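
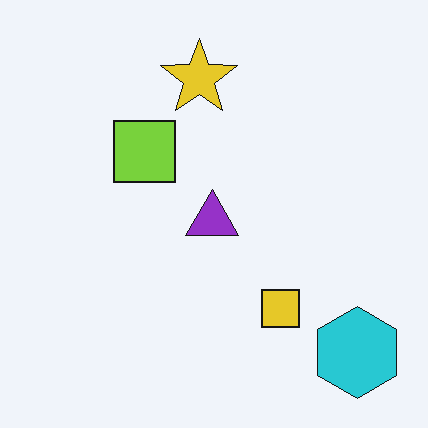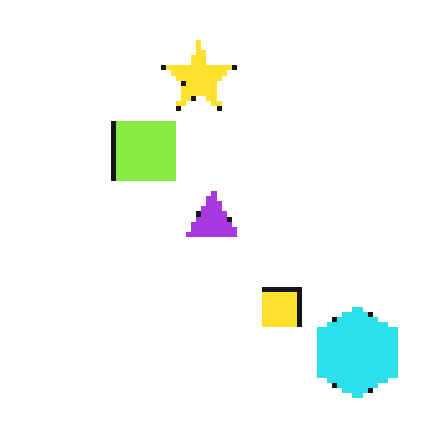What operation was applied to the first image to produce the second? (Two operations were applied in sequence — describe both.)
The second image is the first brightened a little, then mildly pixelated.

Every pixel — background and shapes alike — is uniformly brightened. Shapes are reduced to large square blocks; fine edges and outlines are lost — a downscale-then-upscale (mosaic) effect.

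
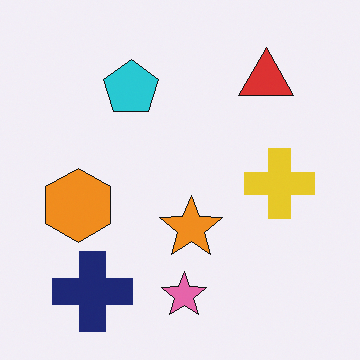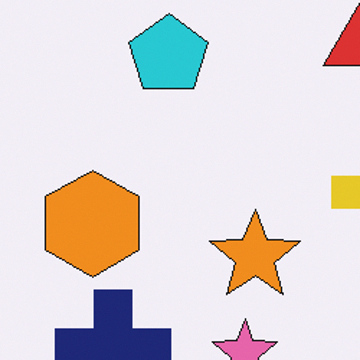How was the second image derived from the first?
It was cropped to a modestly smaller region and rescaled.

The visible shapes are larger and the field of view is narrower; shapes near the original edges may be partly or wholly outside the frame — a crop-and-rescale.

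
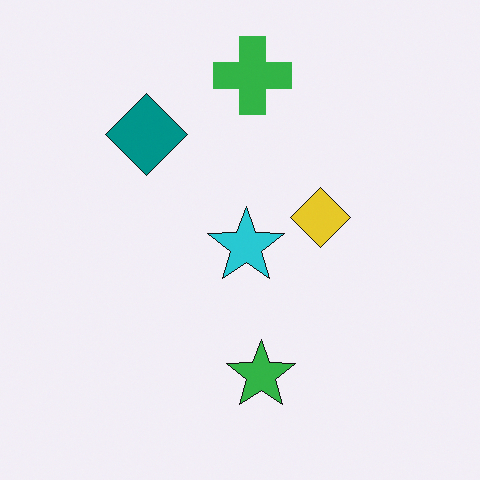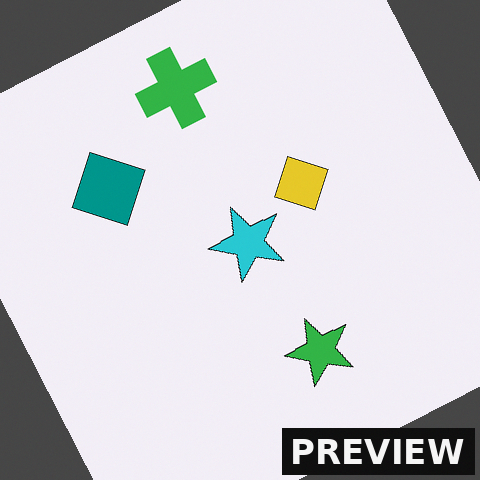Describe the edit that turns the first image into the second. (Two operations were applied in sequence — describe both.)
This is the original image rotated counter-clockwise by a moderate amount, then watermarked with the text "PREVIEW" in the lower-right corner.

Every shape is tilted by the same angle and the image corners show triangular fill wedges — a whole-image rotation by a non-right angle. A dark label reading "PREVIEW" appears in the lower-right corner.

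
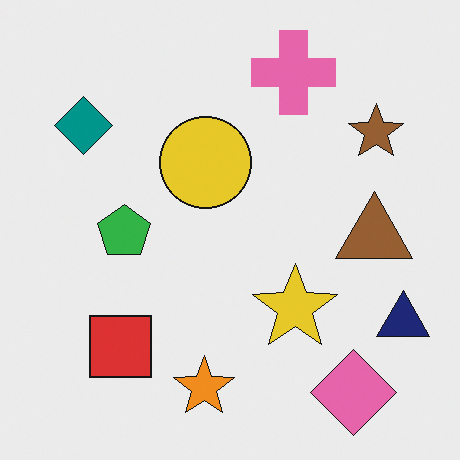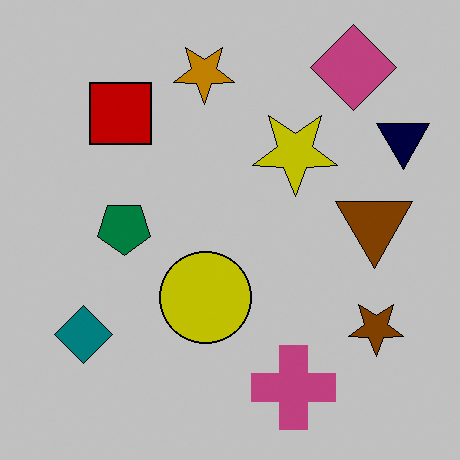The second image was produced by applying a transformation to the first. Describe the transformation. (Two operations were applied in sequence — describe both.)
The image was flipped vertically (top ↔ bottom), then heavily posterized to just a handful of flat colors.

The pink diamond is in the bottom-right of the first image and the top-right of the second — shapes on opposite sides of the horizontal midline have swapped in a mirror flip. Each flat color has snapped to a coarser quantized level — most visibly, the near-white background has dropped to a flat grey.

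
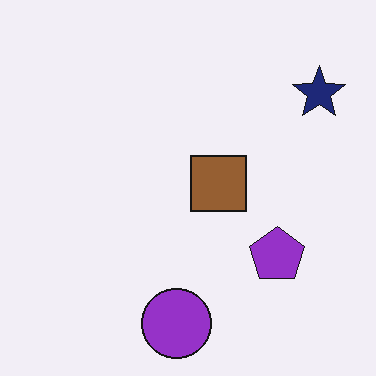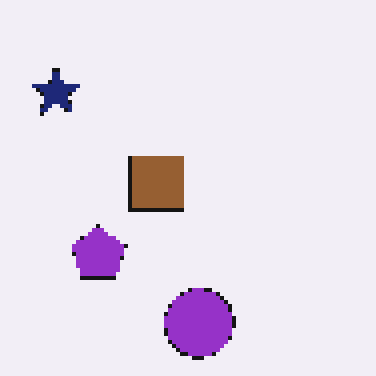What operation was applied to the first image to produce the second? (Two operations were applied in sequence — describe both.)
Flipped horizontally (left ↔ right), then mildly pixelated.

The navy star is in the top-right of the first image and the top-left of the second — shapes on opposite sides of the vertical midline have swapped in a mirror flip. Shapes are reduced to large square blocks; fine edges and outlines are lost — a downscale-then-upscale (mosaic) effect.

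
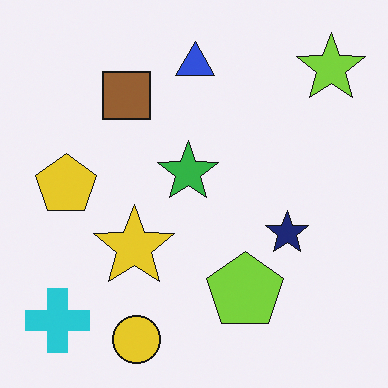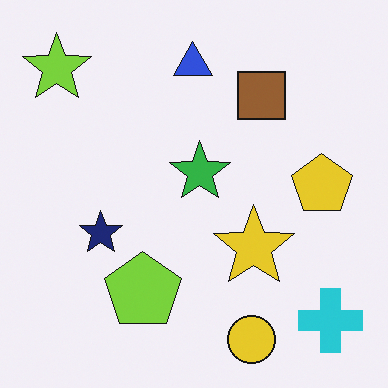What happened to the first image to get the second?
The second image is the first flipped horizontally (left ↔ right).

The lime star is in the top-right of the first image and the top-left of the second — shapes on opposite sides of the vertical midline have swapped in a mirror flip.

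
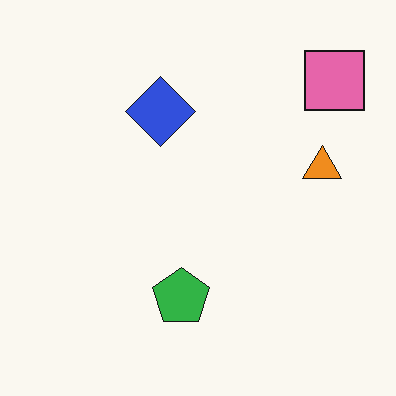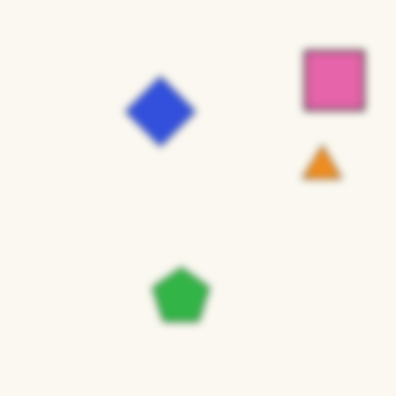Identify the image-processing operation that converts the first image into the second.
The transformation is: moderately blurred.

Shape edges and outlines are uniformly softened across the whole image.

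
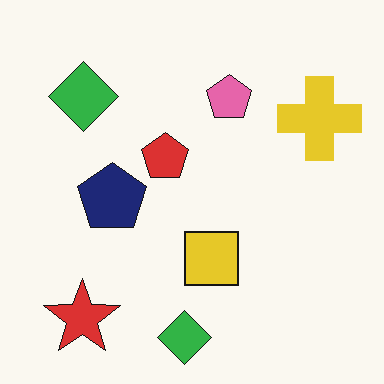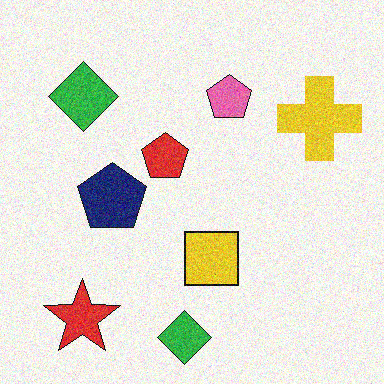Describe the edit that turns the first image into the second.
Degraded with moderate additive noise.

Random speckle covers the whole image, including the flat background.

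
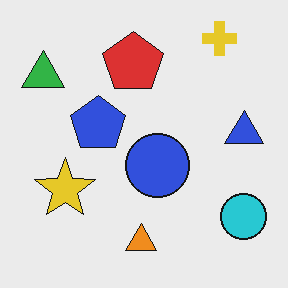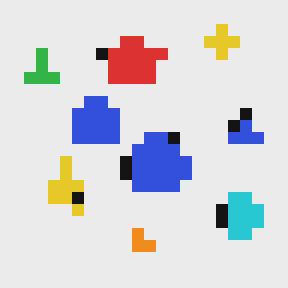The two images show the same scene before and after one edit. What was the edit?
Coarsely pixelated.

Shapes are reduced to large square blocks; fine edges and outlines are lost — a downscale-then-upscale (mosaic) effect.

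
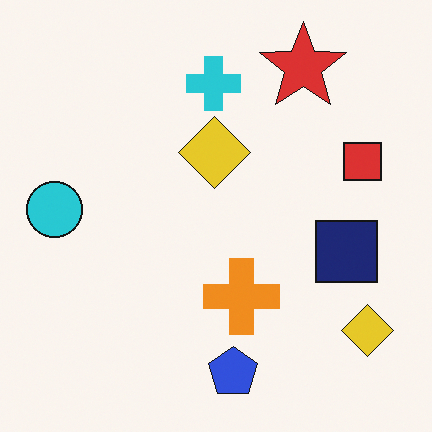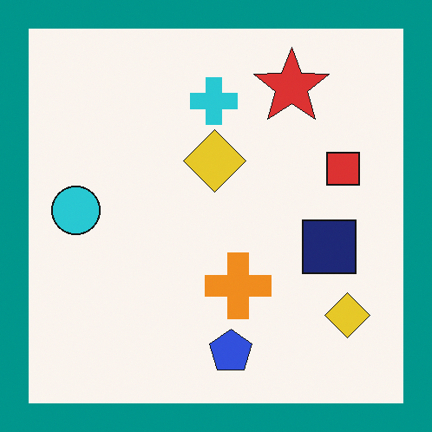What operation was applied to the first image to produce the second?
The second image is the first framed with a teal border.

A solid teal frame runs around the edge of the second image, with the content slightly shrunk inside it.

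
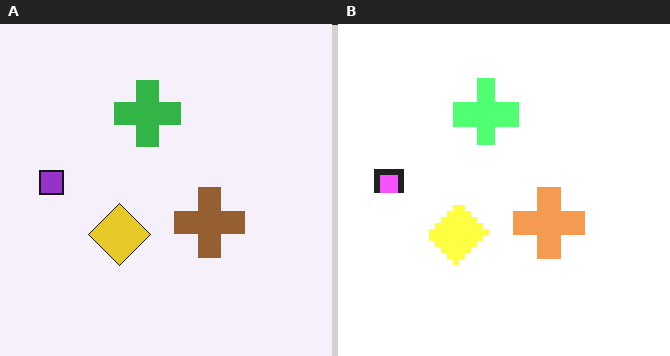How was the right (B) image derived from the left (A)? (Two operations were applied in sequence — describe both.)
The transformation is: substantially brightened, then moderately pixelated.

Every pixel — background and shapes alike — is uniformly brightened. Shapes are reduced to large square blocks; fine edges and outlines are lost — a downscale-then-upscale (mosaic) effect.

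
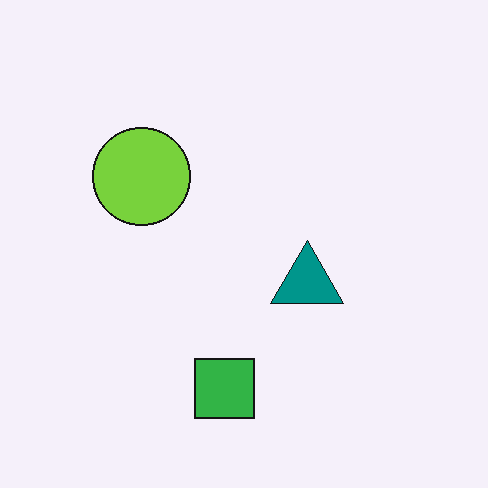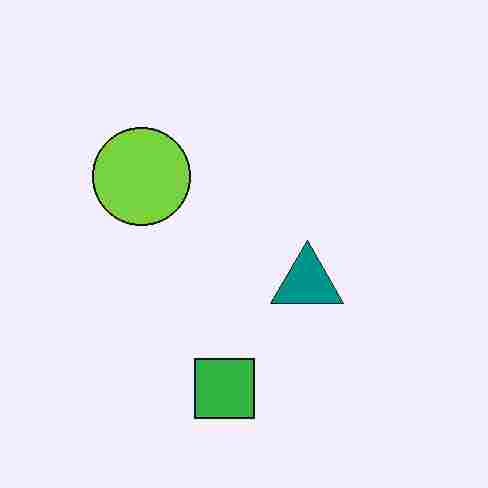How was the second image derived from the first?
The transformation is: degraded with heavy JPEG compression.

Blocky 8×8 compression artifacts appear around shape edges and the flat background shows ringing — characteristic JPEG degradation.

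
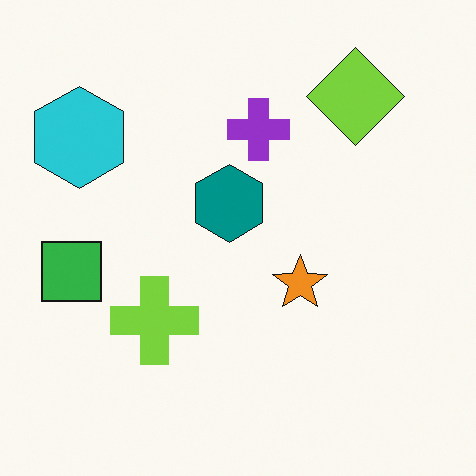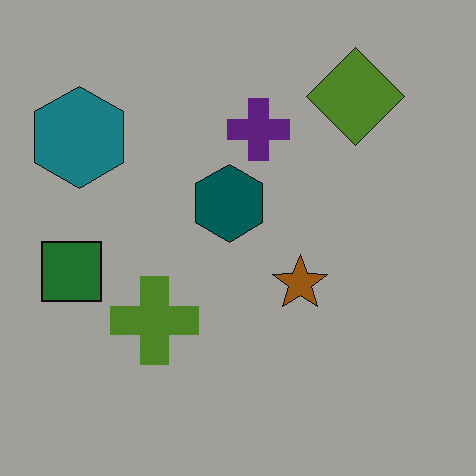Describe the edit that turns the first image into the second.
This is the original image noticeably darkened.

Every pixel — background and shapes alike — is uniformly darkened.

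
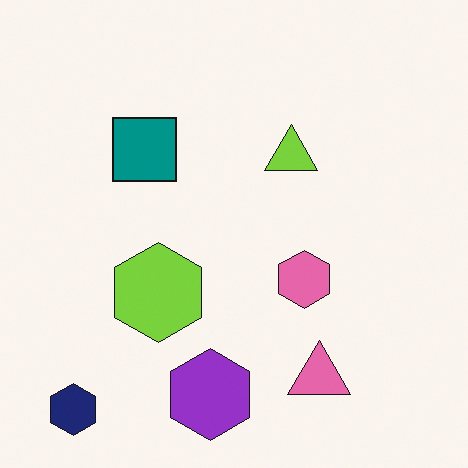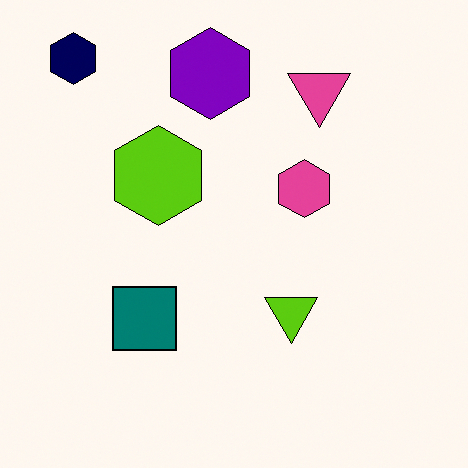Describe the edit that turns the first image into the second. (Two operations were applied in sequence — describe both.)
This is the original image given slightly increased contrast, then flipped vertically (top ↔ bottom).

Tones are pushed away from mid-grey across the whole image — a global contrast change. The navy hexagon is in the bottom-left of the first image and the top-left of the second — shapes on opposite sides of the horizontal midline have swapped in a mirror flip.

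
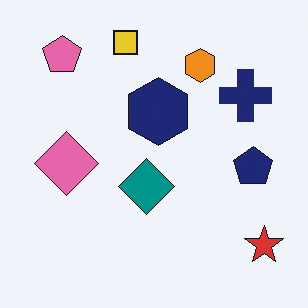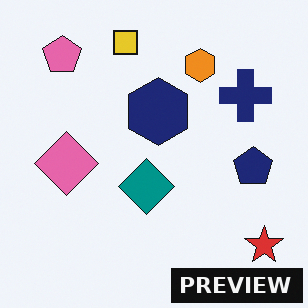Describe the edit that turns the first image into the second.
This is the original image watermarked with the text "PREVIEW" in the lower-right corner.

A dark label reading "PREVIEW" appears in the lower-right corner.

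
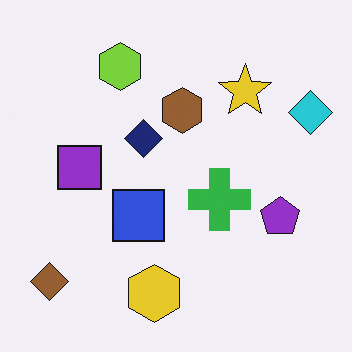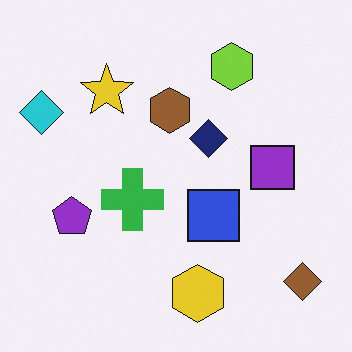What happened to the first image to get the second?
Flipped horizontally (left ↔ right).

The cyan diamond is in the top-right of the first image and the top-left of the second — shapes on opposite sides of the vertical midline have swapped in a mirror flip.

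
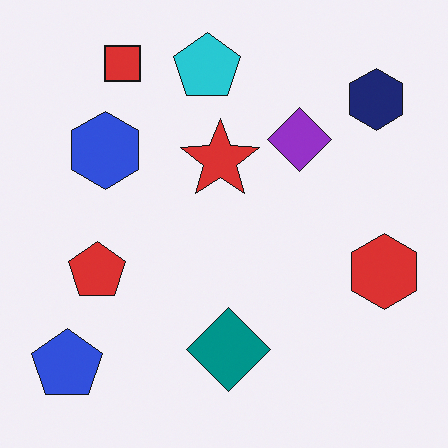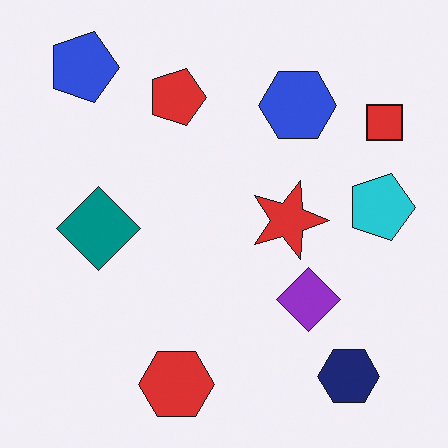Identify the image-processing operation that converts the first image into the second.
It was rotated 90° clockwise.

The blue pentagon sits in the bottom-left of the first image and the top-left of the second — consistent with a whole-image 90° clockwise rotation.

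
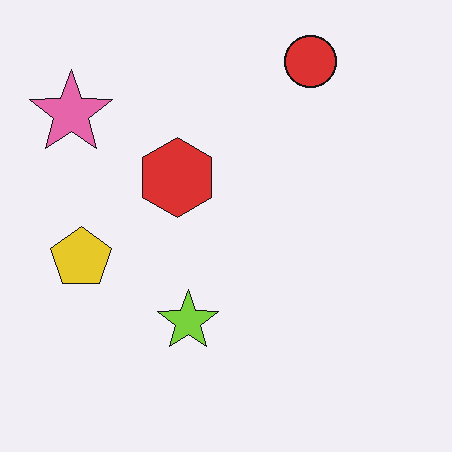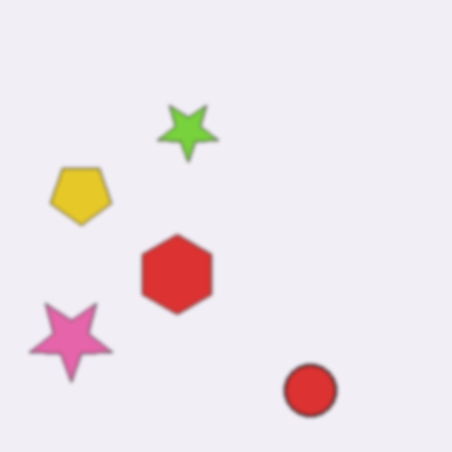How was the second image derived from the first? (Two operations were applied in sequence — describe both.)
The transformation is: flipped vertically (top ↔ bottom), then slightly softened.

The red circle is in the top-right of the first image and the bottom-right of the second — shapes on opposite sides of the horizontal midline have swapped in a mirror flip. Shape edges and outlines are uniformly softened across the whole image.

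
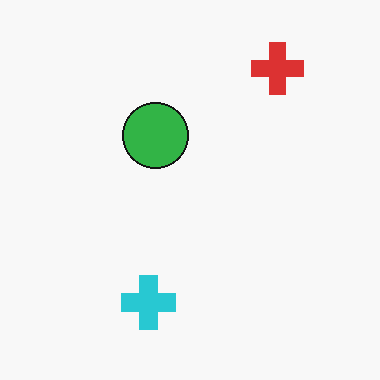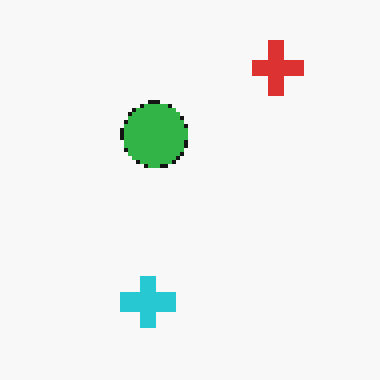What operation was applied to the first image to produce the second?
It was lightly pixelated (a mild mosaic effect).

Shapes are reduced to large square blocks; fine edges and outlines are lost — a downscale-then-upscale (mosaic) effect.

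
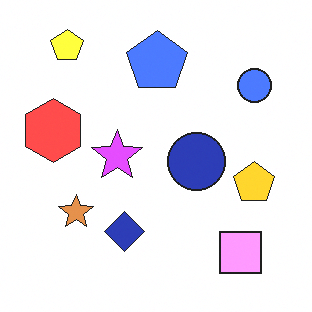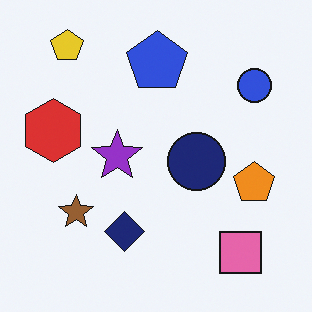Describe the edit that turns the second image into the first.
This is the original image noticeably brightened.

Every pixel — background and shapes alike — is uniformly brightened.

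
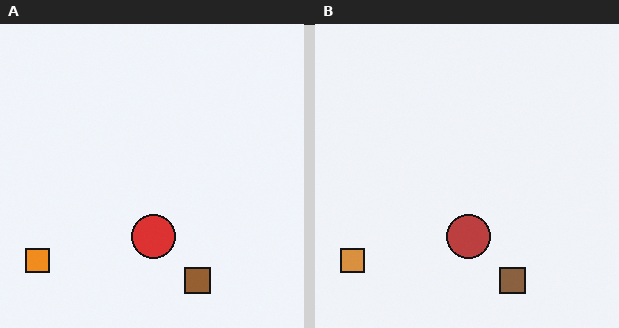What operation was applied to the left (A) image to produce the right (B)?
The transformation is: slightly desaturated.

All colors are more muted and greyish — a global saturation change.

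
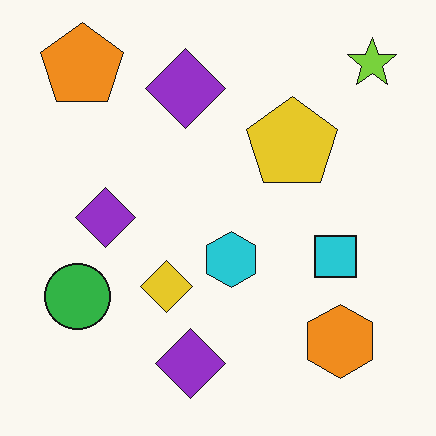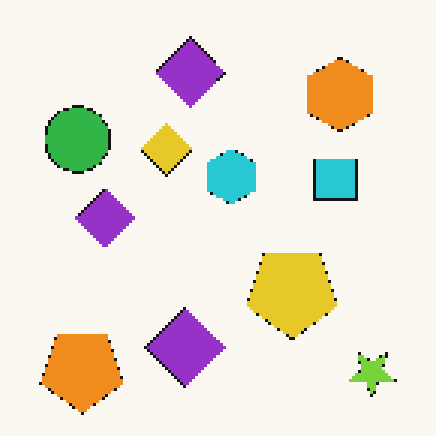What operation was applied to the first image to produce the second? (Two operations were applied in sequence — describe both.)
The second image is the first flipped vertically (top ↔ bottom), then lightly pixelated (a mild mosaic effect).

The lime star is in the top-right of the first image and the bottom-right of the second — shapes on opposite sides of the horizontal midline have swapped in a mirror flip. Shapes are reduced to large square blocks; fine edges and outlines are lost — a downscale-then-upscale (mosaic) effect.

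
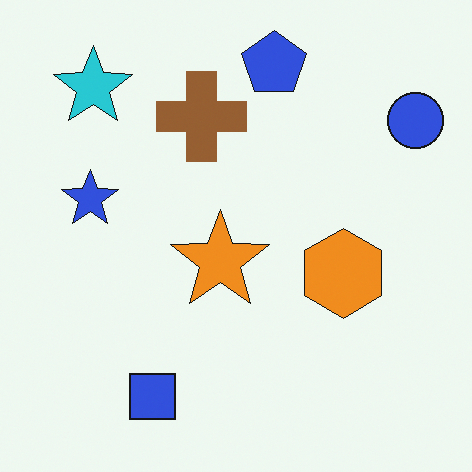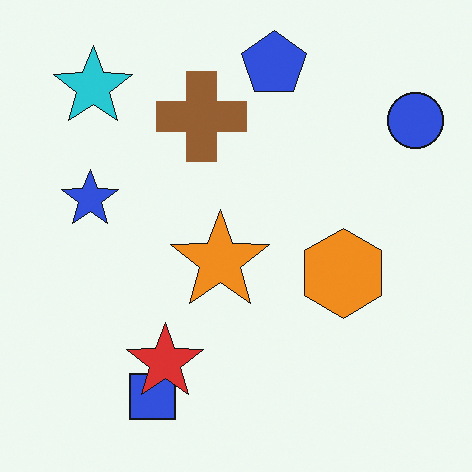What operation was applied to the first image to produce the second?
The transformation is: overlaid with an additional red star.

A red star appears in the second image that is absent from the first.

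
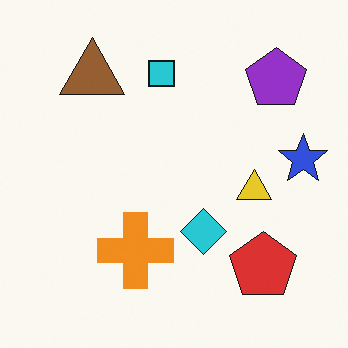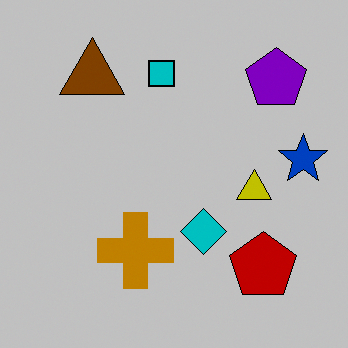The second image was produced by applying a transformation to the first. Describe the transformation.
This is the original image aggressively posterized.

Each flat color has snapped to a coarser quantized level — most visibly, the near-white background has dropped to a flat grey.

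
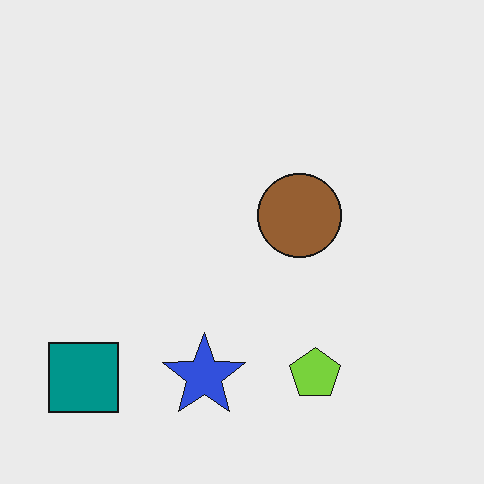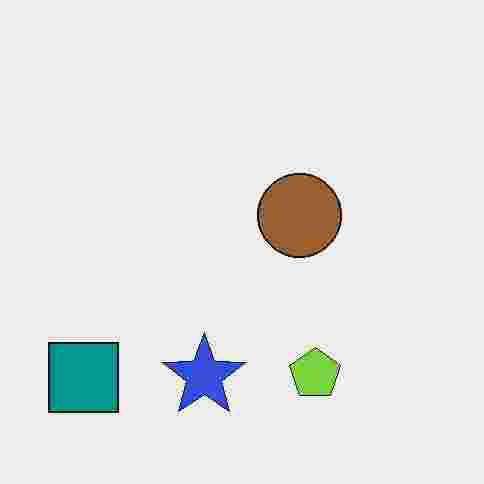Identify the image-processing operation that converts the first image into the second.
This is the original image degraded with heavy JPEG compression.

Blocky 8×8 compression artifacts appear around shape edges and the flat background shows ringing — characteristic JPEG degradation.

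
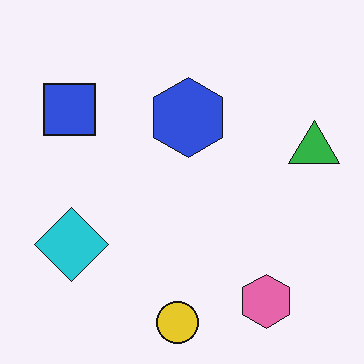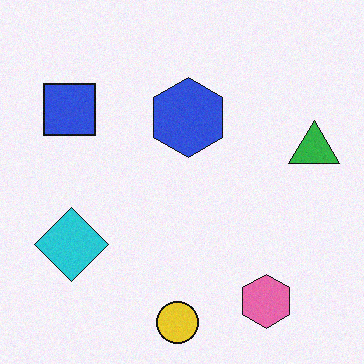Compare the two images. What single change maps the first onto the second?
The second image is the first degraded with a light layer of grain.

Random speckle covers the whole image, including the flat background.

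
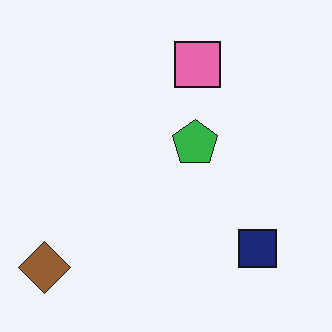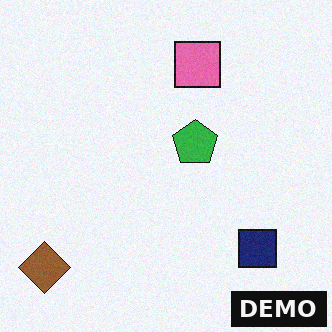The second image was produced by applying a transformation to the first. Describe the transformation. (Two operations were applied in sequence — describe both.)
Degraded with subtle gaussian noise, then watermarked with the text "DEMO" in the lower-right corner.

Random speckle covers the whole image, including the flat background. A dark label reading "DEMO" appears in the lower-right corner.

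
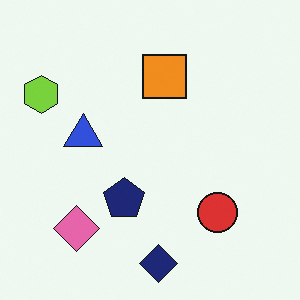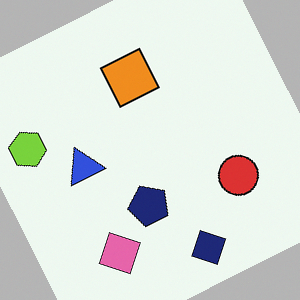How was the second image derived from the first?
Rotated counter-clockwise by a clearly visible amount.

Every shape is tilted by the same angle and the image corners show triangular fill wedges — a whole-image rotation by a non-right angle.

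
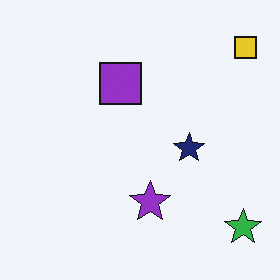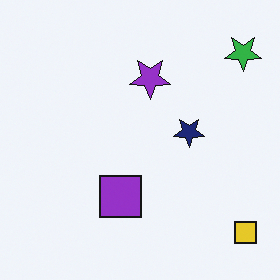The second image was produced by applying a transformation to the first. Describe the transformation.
The image was flipped vertically (top ↔ bottom).

The yellow square is in the top-right of the first image and the bottom-right of the second — shapes on opposite sides of the horizontal midline have swapped in a mirror flip.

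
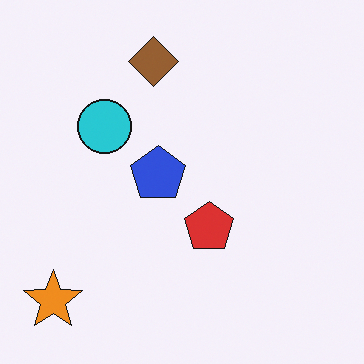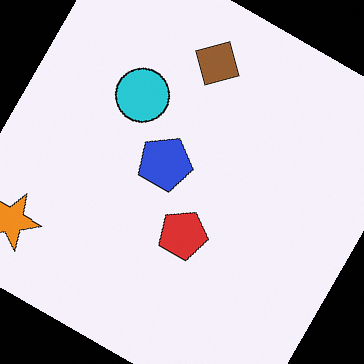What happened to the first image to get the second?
The transformation is: rotated clockwise by a moderate amount.

Every shape is tilted by the same angle and the image corners show triangular fill wedges — a whole-image rotation by a non-right angle.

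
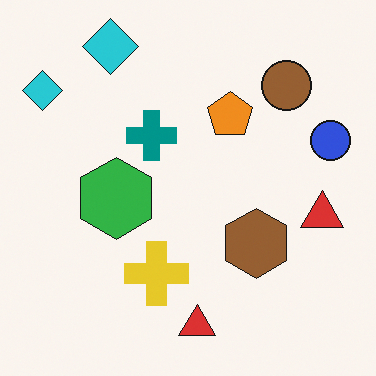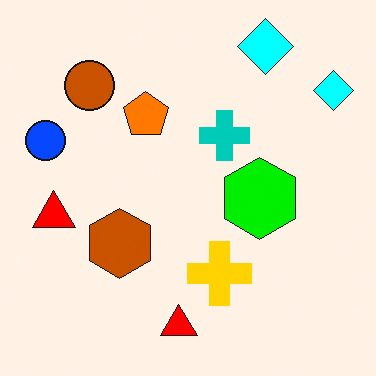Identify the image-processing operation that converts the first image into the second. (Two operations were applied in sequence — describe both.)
The transformation is: flipped horizontally (left ↔ right), then made much more vivid (saturation change).

The blue circle is in the right of the first image and the left of the second — shapes on opposite sides of the vertical midline have swapped in a mirror flip. All colors are more vivid — a global saturation change.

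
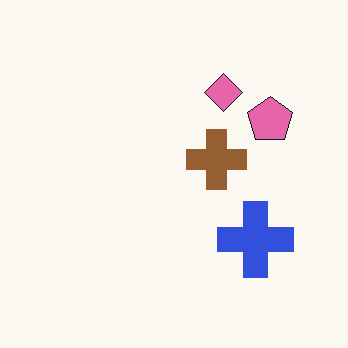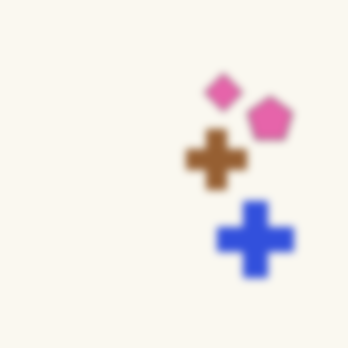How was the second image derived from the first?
The image was noticeably gaussian-blurred.

Shape edges and outlines are uniformly softened across the whole image.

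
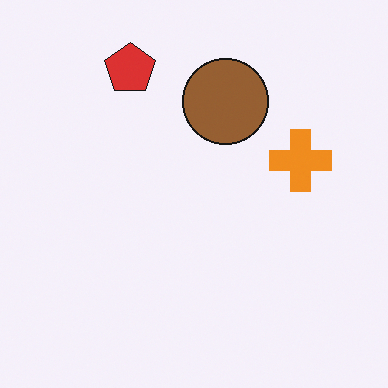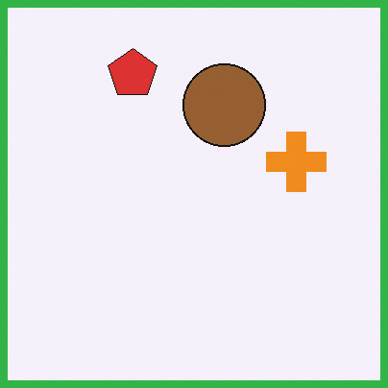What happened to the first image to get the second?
The image was framed with a green border.

A solid green frame runs around the edge of the second image, with the content slightly shrunk inside it.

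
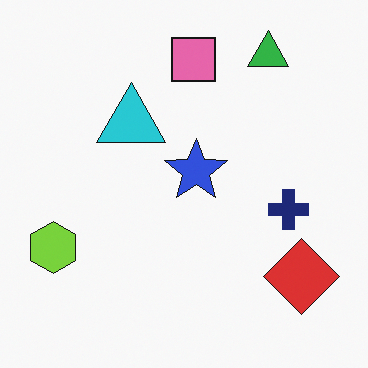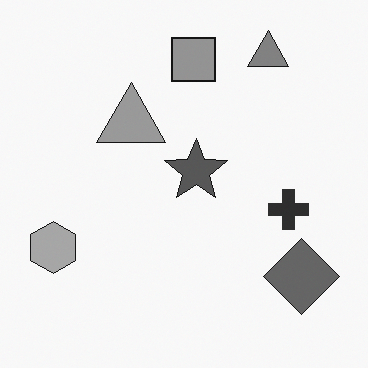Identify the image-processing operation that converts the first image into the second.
This is the original image converted to grayscale.

All color is removed — every shape is now a shade of grey.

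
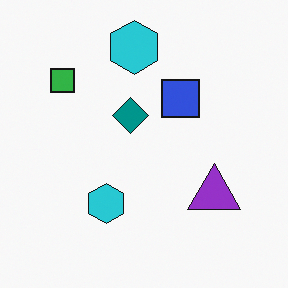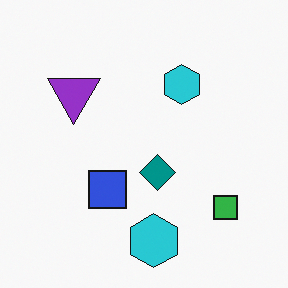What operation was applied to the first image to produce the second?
The second image is the first rotated 180°.

The green square sits in the top-left of the first image and the bottom-right of the second — consistent with a whole-image 180° rotation.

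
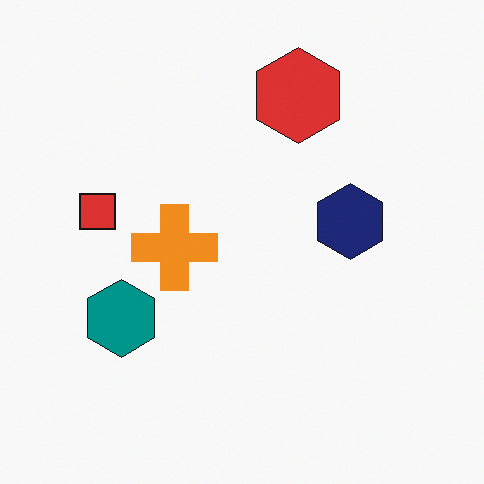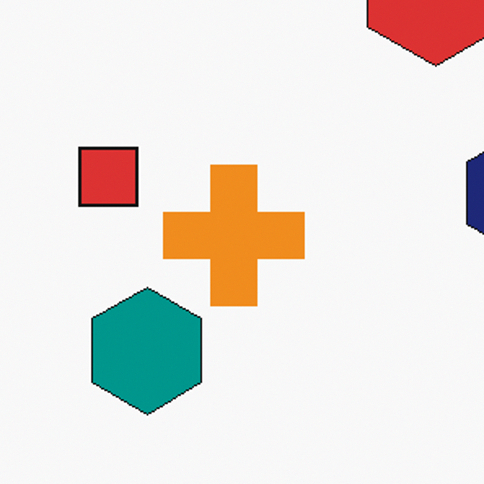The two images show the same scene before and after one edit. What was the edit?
The second image is the first cropped tightly and scaled back up.

The visible shapes are larger and the field of view is narrower; shapes near the original edges may be partly or wholly outside the frame — a crop-and-rescale.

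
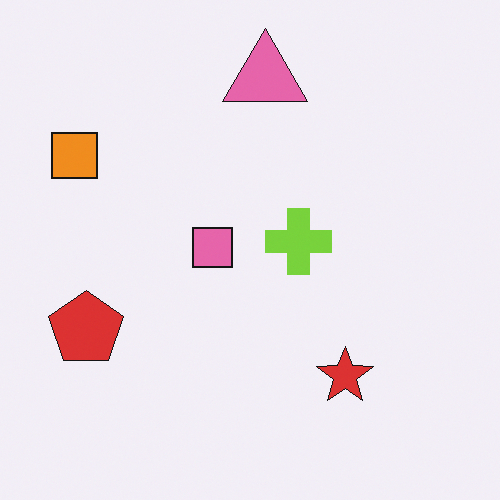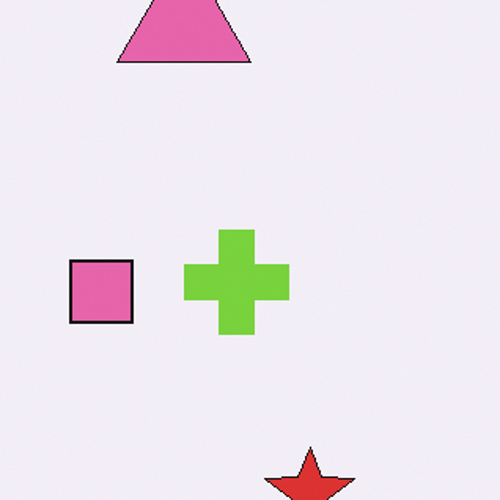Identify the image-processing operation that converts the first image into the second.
The transformation is: cropped slightly and scaled back up.

The visible shapes are larger and the field of view is narrower; shapes near the original edges may be partly or wholly outside the frame — a crop-and-rescale.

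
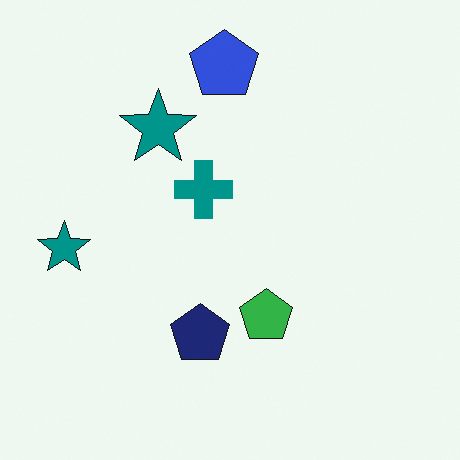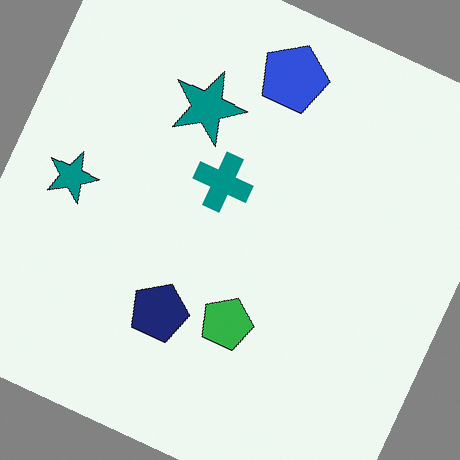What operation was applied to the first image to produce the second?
The transformation is: rotated clockwise by a clearly visible amount.

Every shape is tilted by the same angle and the image corners show triangular fill wedges — a whole-image rotation by a non-right angle.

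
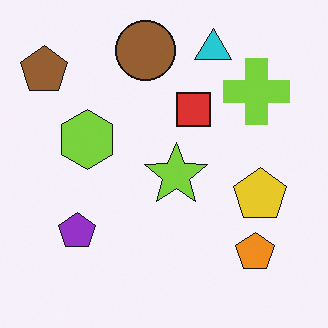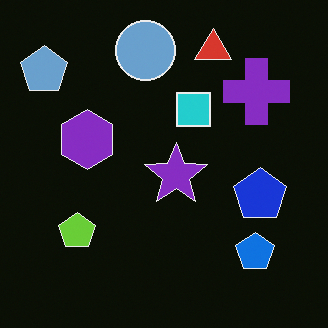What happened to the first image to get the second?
It was color-inverted (negative).

The light background has become dark and every shape's color is its complement — a photographic negative.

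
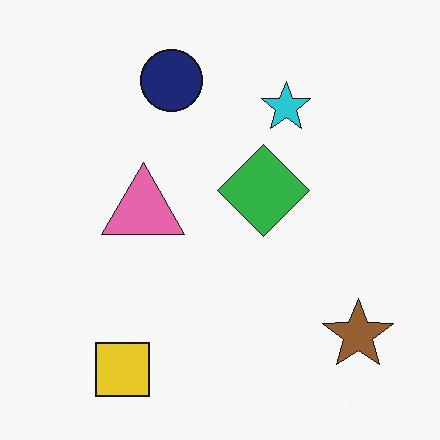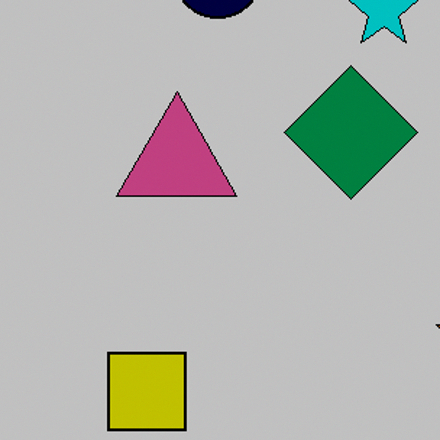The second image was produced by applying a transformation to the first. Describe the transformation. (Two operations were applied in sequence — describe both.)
The second image is the first heavily posterized to just a handful of flat colors, then cropped slightly and scaled back up.

Each flat color has snapped to a coarser quantized level — most visibly, the near-white background has dropped to a flat grey. The visible shapes are larger and the field of view is narrower; shapes near the original edges may be partly or wholly outside the frame — a crop-and-rescale.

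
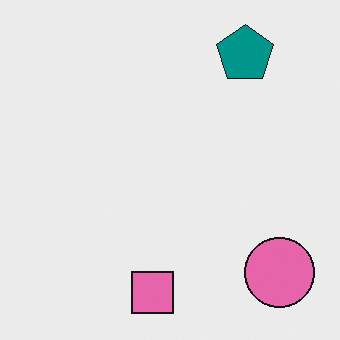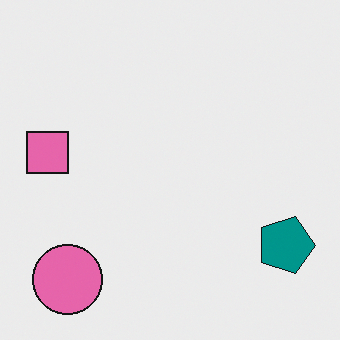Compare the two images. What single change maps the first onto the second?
The image was rotated 90° clockwise.

The pink circle sits in the bottom-right of the first image and the bottom-left of the second — consistent with a whole-image 90° clockwise rotation.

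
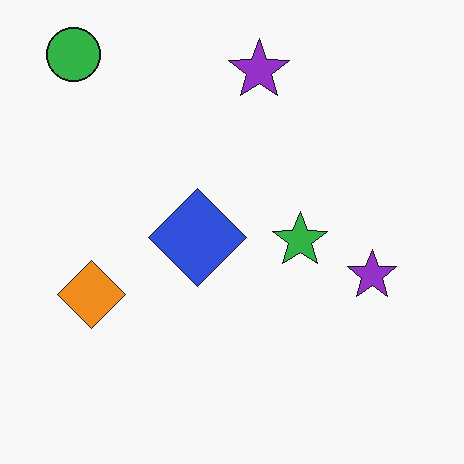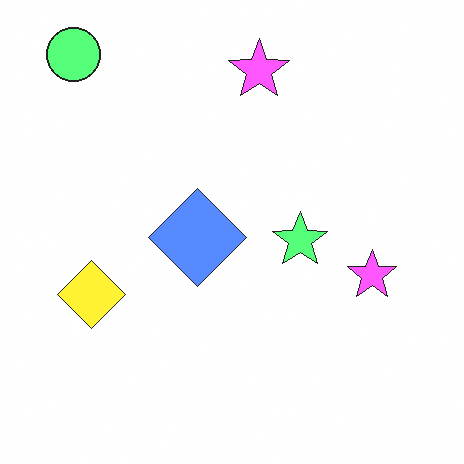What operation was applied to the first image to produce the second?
It was noticeably brightened.

Every pixel — background and shapes alike — is uniformly brightened.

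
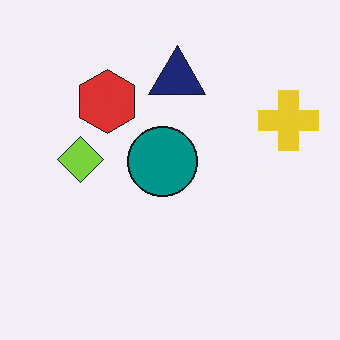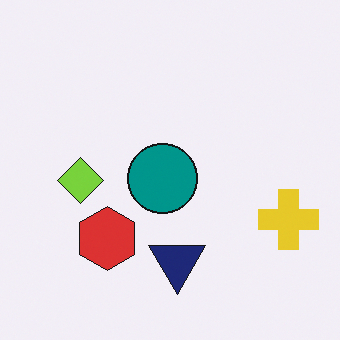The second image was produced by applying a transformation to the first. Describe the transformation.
The transformation is: flipped vertically (top ↔ bottom).

The navy triangle is in the top of the first image and the bottom of the second — shapes on opposite sides of the horizontal midline have swapped in a mirror flip.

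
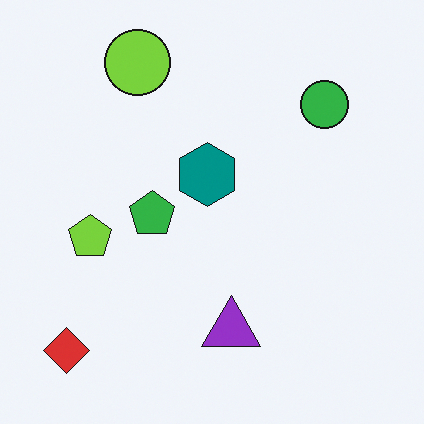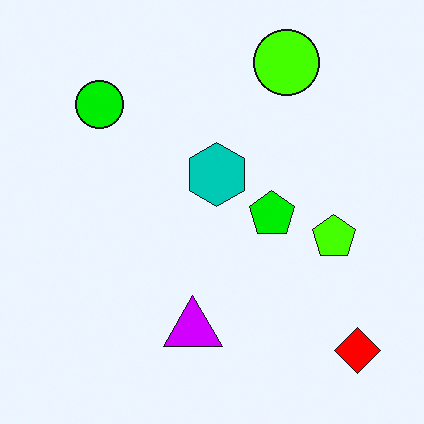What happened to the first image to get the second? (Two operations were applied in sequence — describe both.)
The image was heavily oversaturated, then flipped horizontally (left ↔ right).

All colors are more vivid — a global saturation change. The red diamond is in the bottom-left of the first image and the bottom-right of the second — shapes on opposite sides of the vertical midline have swapped in a mirror flip.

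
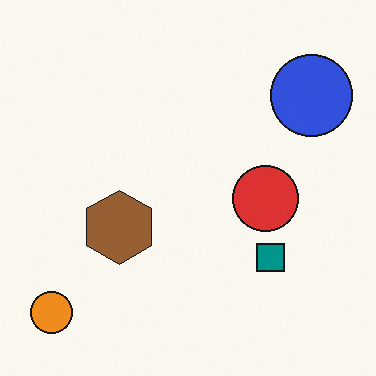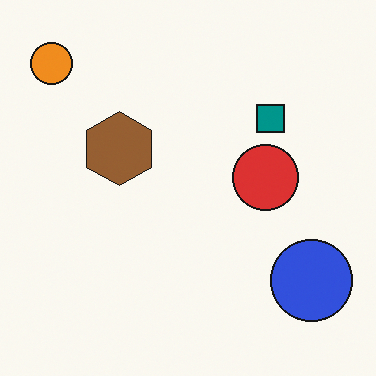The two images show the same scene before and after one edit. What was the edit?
Flipped vertically (top ↔ bottom).

The orange circle is in the bottom-left of the first image and the top-left of the second — shapes on opposite sides of the horizontal midline have swapped in a mirror flip.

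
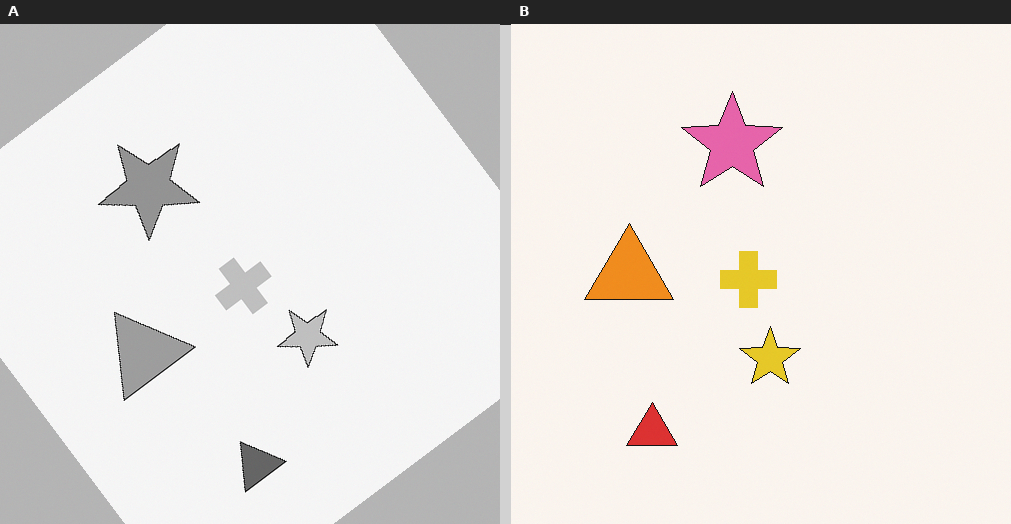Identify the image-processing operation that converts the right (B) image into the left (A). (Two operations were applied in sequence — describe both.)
This is the original image converted to grayscale, then rotated counter-clockwise by a large amount — several tens of degrees.

All color is removed — every shape is now a shade of grey. Every shape is tilted by the same angle and the image corners show triangular fill wedges — a whole-image rotation by a non-right angle.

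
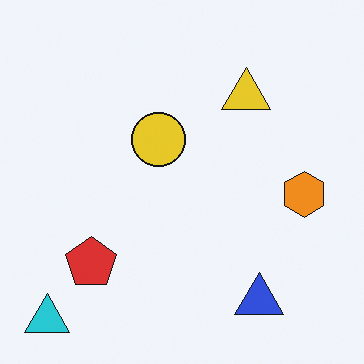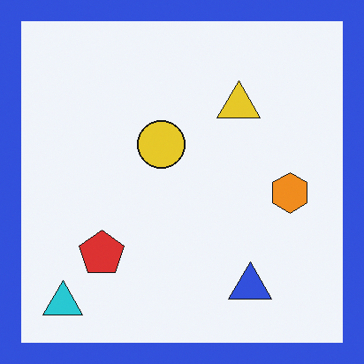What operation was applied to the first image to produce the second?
The transformation is: framed with a blue border.

A solid blue frame runs around the edge of the second image, with the content slightly shrunk inside it.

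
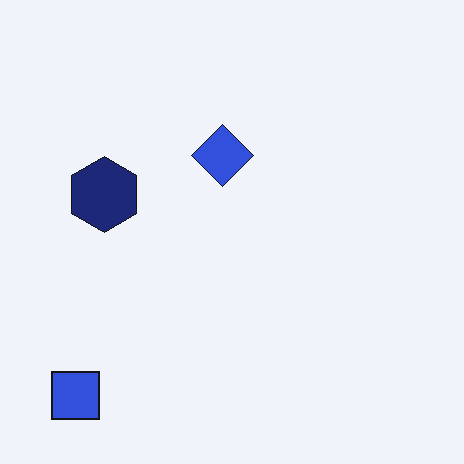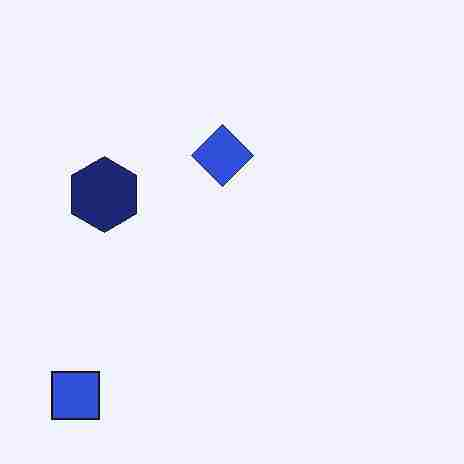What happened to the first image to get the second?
Degraded with heavy JPEG compression.

Blocky 8×8 compression artifacts appear around shape edges and the flat background shows ringing — characteristic JPEG degradation.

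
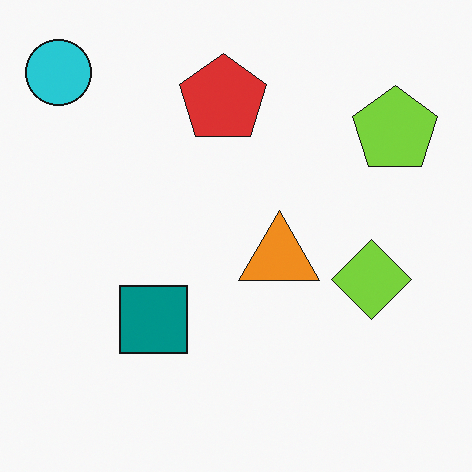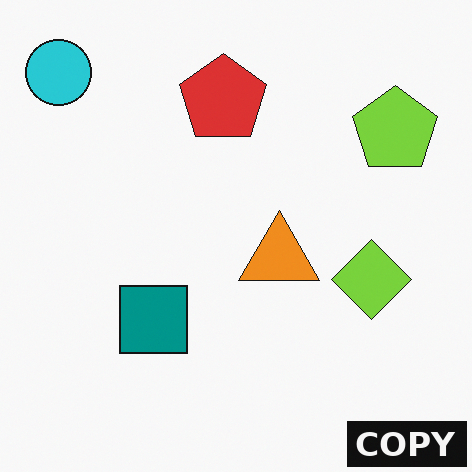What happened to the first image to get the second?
This is the original image watermarked with the text "COPY" in the lower-right corner.

A dark label reading "COPY" appears in the lower-right corner.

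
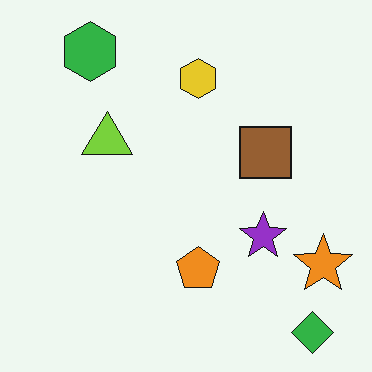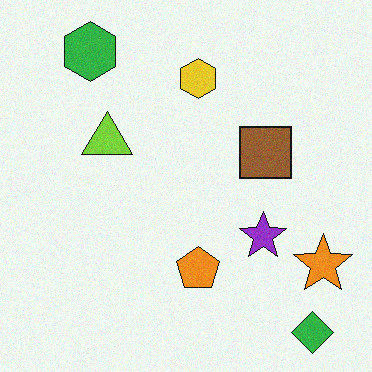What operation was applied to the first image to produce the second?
Degraded with light additive noise.

Random speckle covers the whole image, including the flat background.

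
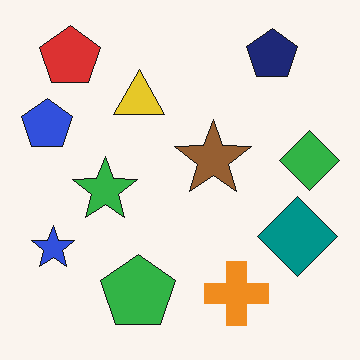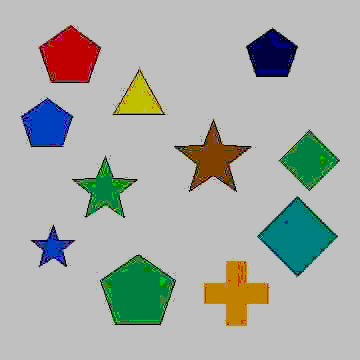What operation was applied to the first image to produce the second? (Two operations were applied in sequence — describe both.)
The second image is the first heavily JPEG-compressed with obvious blocking artifacts, then aggressively posterized.

Blocky 8×8 compression artifacts appear around shape edges and the flat background shows ringing — characteristic JPEG degradation. Each flat color has snapped to a coarser quantized level — most visibly, the near-white background has dropped to a flat grey.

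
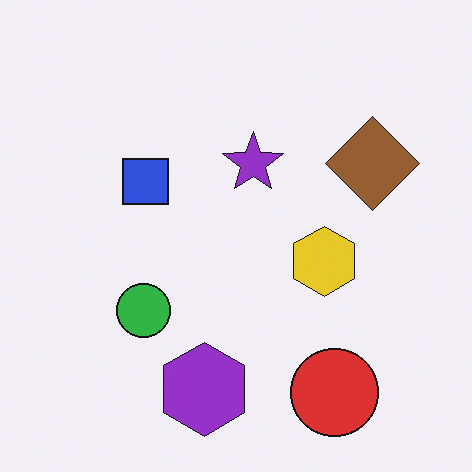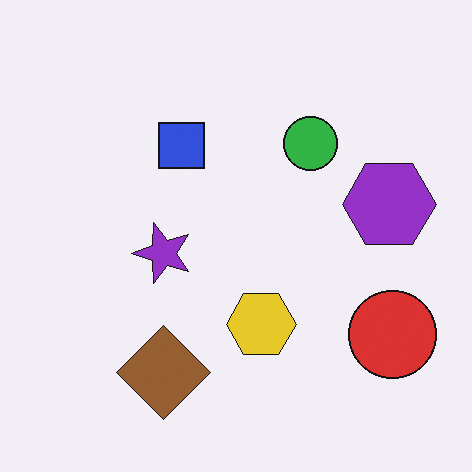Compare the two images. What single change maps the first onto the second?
This is the original image transposed (reflected across the top-left ↔ bottom-right diagonal).

Shapes have swapped their row and column positions — what was in the top-right is now in the bottom-left — a diagonal reflection.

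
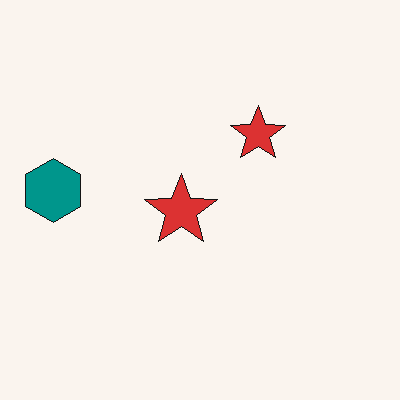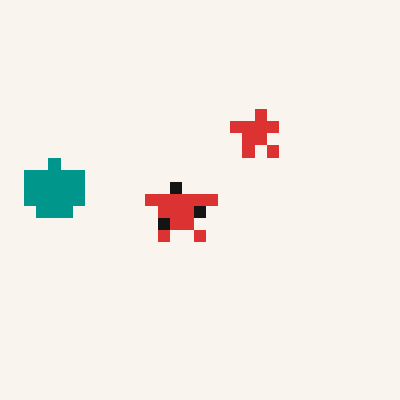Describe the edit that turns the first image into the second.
The second image is the first heavily pixelated into large blocks.

Shapes are reduced to large square blocks; fine edges and outlines are lost — a downscale-then-upscale (mosaic) effect.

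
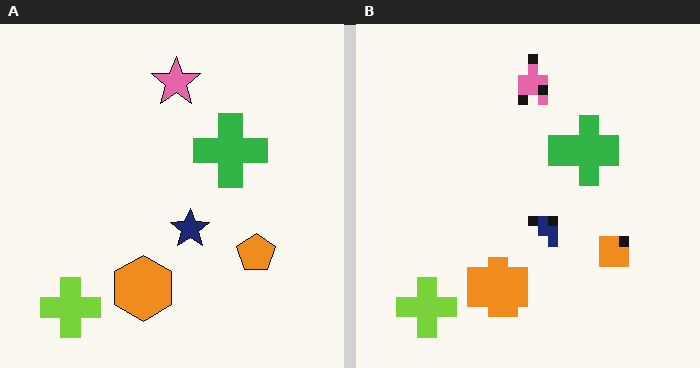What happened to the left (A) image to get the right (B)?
The image was coarsely pixelated.

Shapes are reduced to large square blocks; fine edges and outlines are lost — a downscale-then-upscale (mosaic) effect.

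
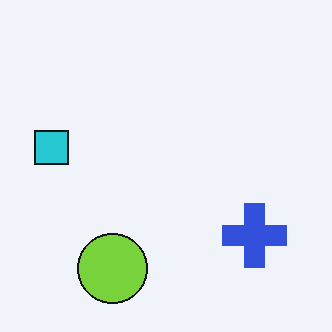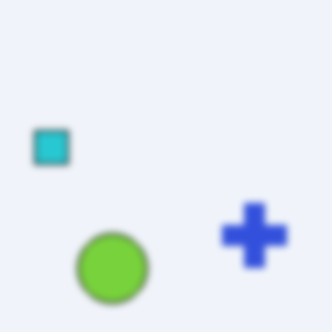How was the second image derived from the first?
The transformation is: noticeably gaussian-blurred.

Shape edges and outlines are uniformly softened across the whole image.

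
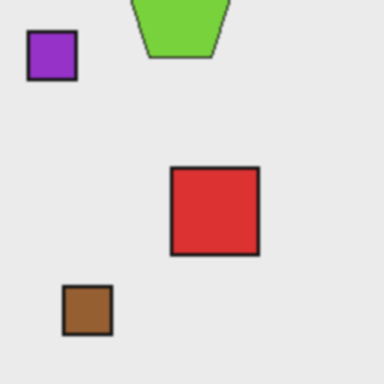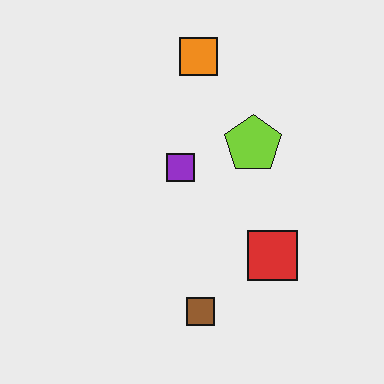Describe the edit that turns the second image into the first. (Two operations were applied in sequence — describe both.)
The image was cropped tightly and scaled back up, then slightly softened.

The visible shapes are larger and the field of view is narrower; shapes near the original edges may be partly or wholly outside the frame — a crop-and-rescale. Shape edges and outlines are uniformly softened across the whole image.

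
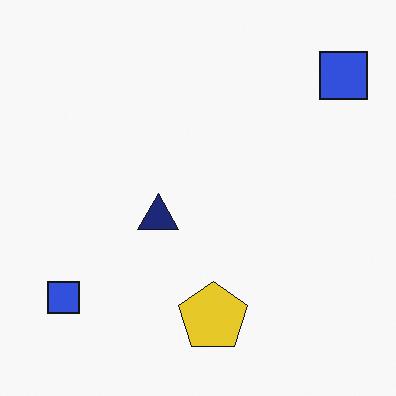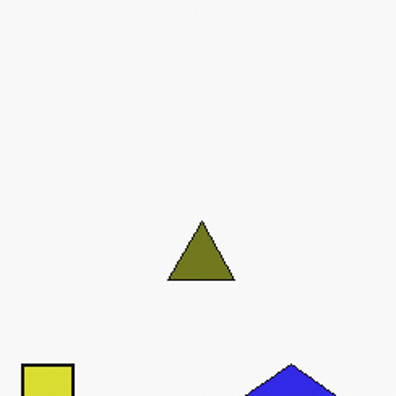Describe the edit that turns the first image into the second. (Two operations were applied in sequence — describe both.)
The image was cropped to a noticeably smaller region and rescaled, then hue-shifted through roughly half the color wheel.

The visible shapes are larger and the field of view is narrower; shapes near the original edges may be partly or wholly outside the frame — a crop-and-rescale. Every shape's color has rotated by the same amount around the hue wheel — a uniform hue shift.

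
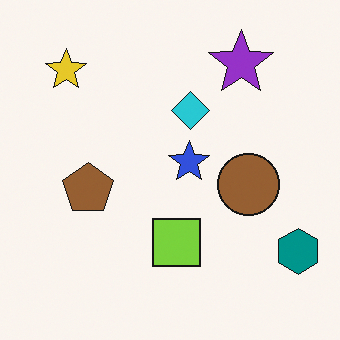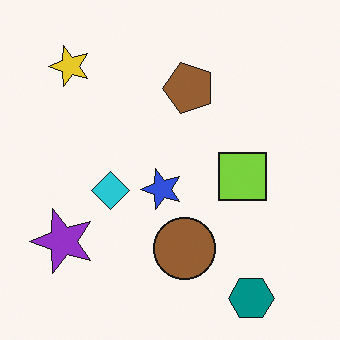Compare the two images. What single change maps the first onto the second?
The transformation is: transposed (reflected across the top-left ↔ bottom-right diagonal).

Shapes have swapped their row and column positions — what was in the top-right is now in the bottom-left — a diagonal reflection.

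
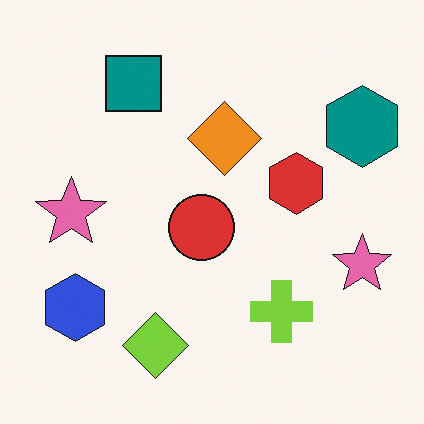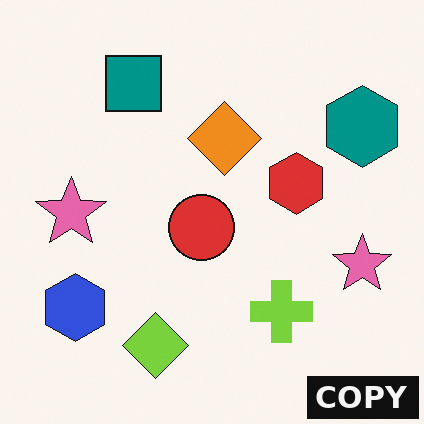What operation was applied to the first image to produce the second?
Watermarked with the text "COPY" in the lower-right corner.

A dark label reading "COPY" appears in the lower-right corner.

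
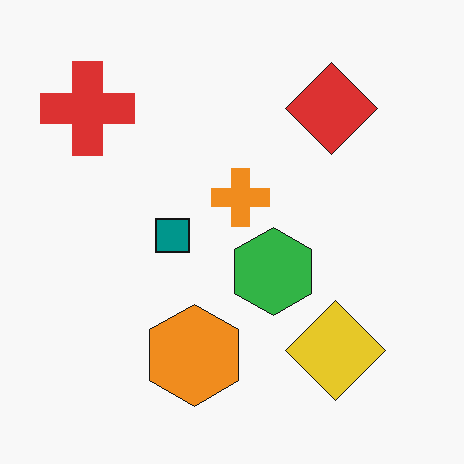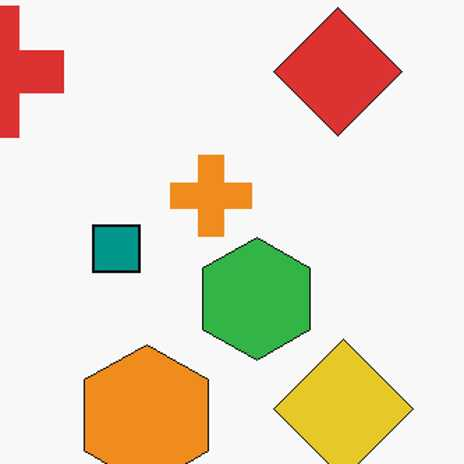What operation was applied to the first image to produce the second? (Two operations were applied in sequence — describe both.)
Cropped slightly and scaled back up, then given moderate JPEG compression.

The visible shapes are larger and the field of view is narrower; shapes near the original edges may be partly or wholly outside the frame — a crop-and-rescale. Blocky 8×8 compression artifacts appear around shape edges and the flat background shows ringing — characteristic JPEG degradation.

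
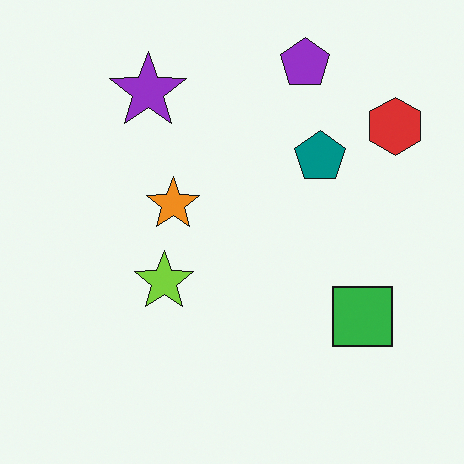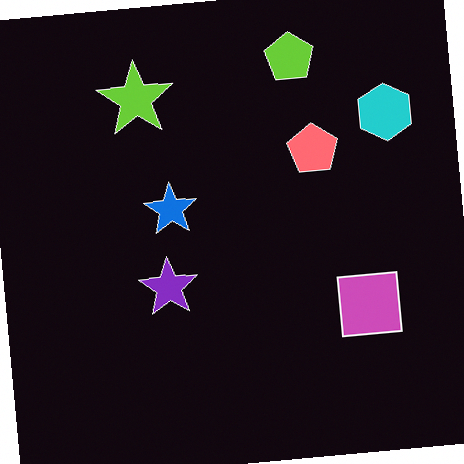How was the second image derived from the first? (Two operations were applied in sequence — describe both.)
The image was rotated counter-clockwise by a few degrees, then color-inverted (negative).

Every shape is tilted by the same angle and the image corners show triangular fill wedges — a whole-image rotation by a non-right angle. The light background has become dark and every shape's color is its complement — a photographic negative.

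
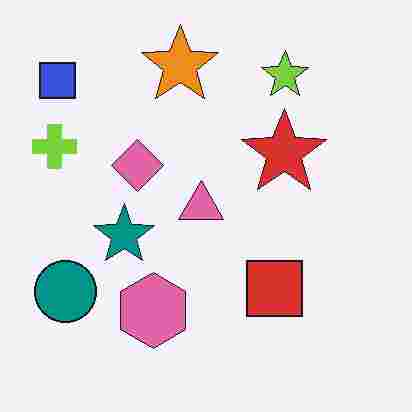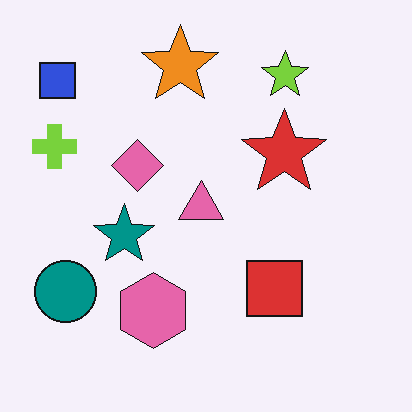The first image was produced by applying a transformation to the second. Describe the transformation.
Heavily JPEG-compressed with obvious blocking artifacts.

Blocky 8×8 compression artifacts appear around shape edges and the flat background shows ringing — characteristic JPEG degradation.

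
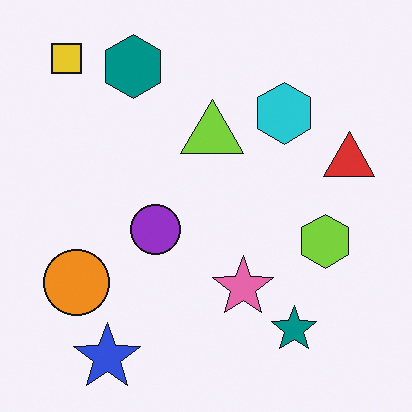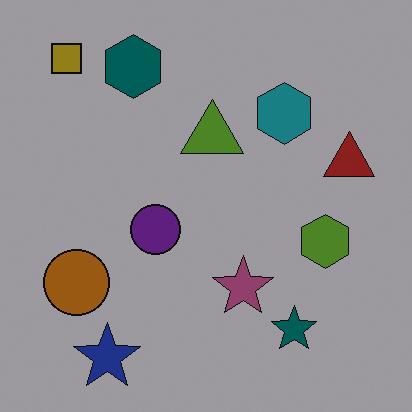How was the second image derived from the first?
It was darkened a lot.

Every pixel — background and shapes alike — is uniformly darkened.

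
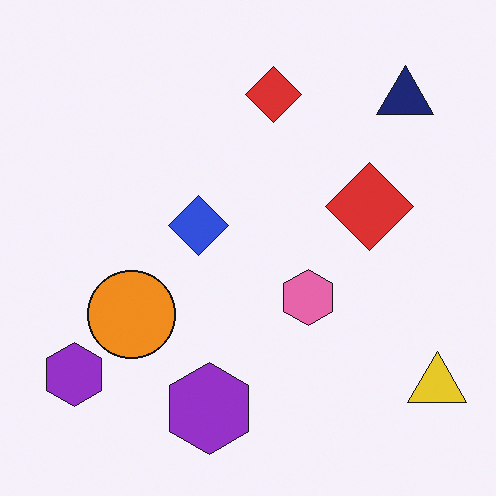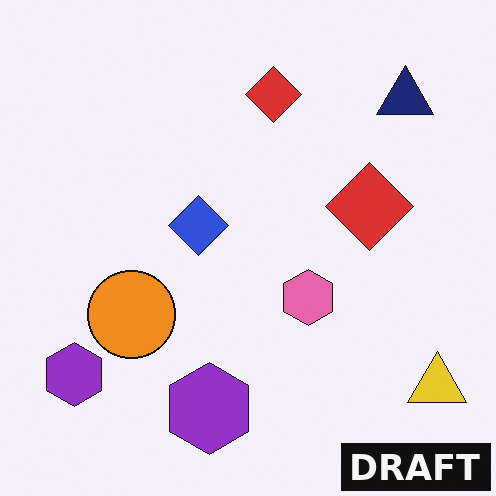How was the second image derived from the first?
The transformation is: watermarked with the text "DRAFT" in the lower-right corner.

A dark label reading "DRAFT" appears in the lower-right corner.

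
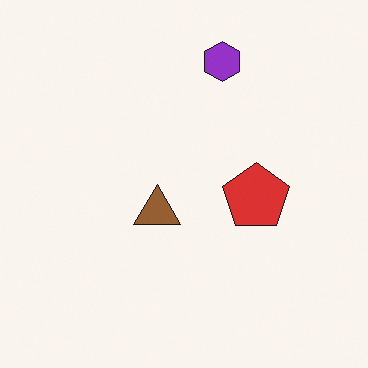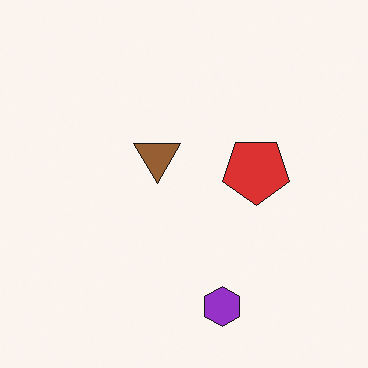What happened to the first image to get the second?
The image was flipped vertically (top ↔ bottom).

The purple hexagon is in the top of the first image and the bottom of the second — shapes on opposite sides of the horizontal midline have swapped in a mirror flip.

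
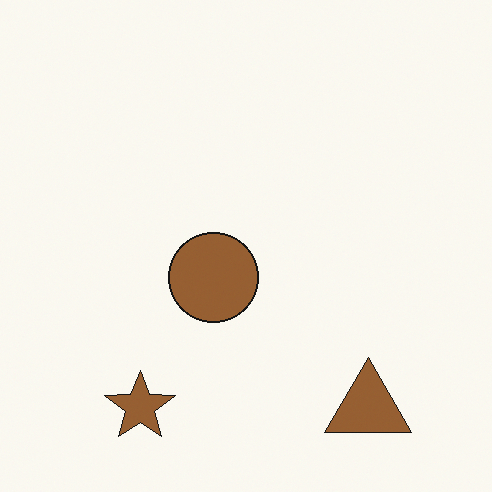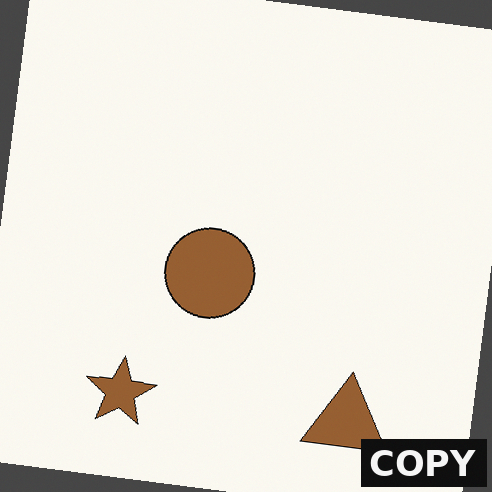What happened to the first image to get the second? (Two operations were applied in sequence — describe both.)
This is the original image rotated clockwise by a small amount, then watermarked with the text "COPY" in the lower-right corner.

Every shape is tilted by the same angle and the image corners show triangular fill wedges — a whole-image rotation by a non-right angle. A dark label reading "COPY" appears in the lower-right corner.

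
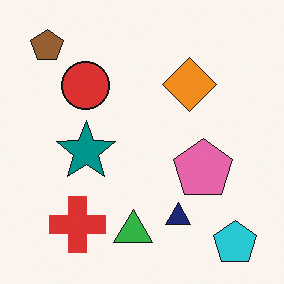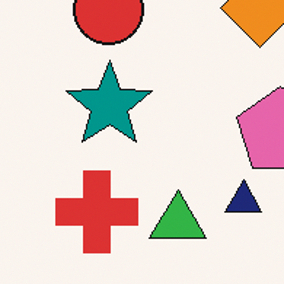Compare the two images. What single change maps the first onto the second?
It was cropped to a modestly smaller region and rescaled.

The visible shapes are larger and the field of view is narrower; shapes near the original edges may be partly or wholly outside the frame — a crop-and-rescale.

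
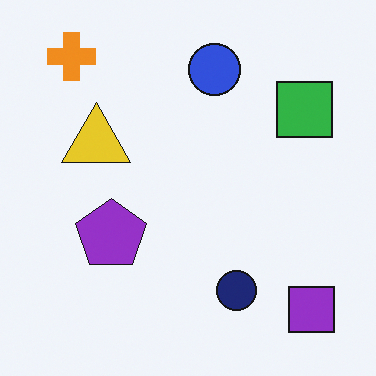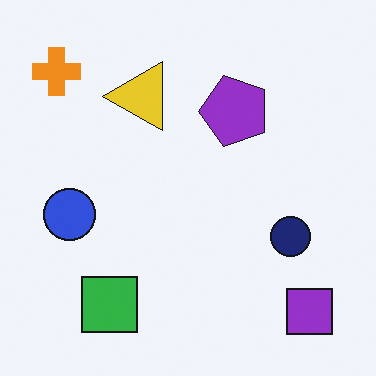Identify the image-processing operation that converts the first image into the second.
It was transposed (reflected across the top-left ↔ bottom-right diagonal).

Shapes have swapped their row and column positions — what was in the top-right is now in the bottom-left — a diagonal reflection.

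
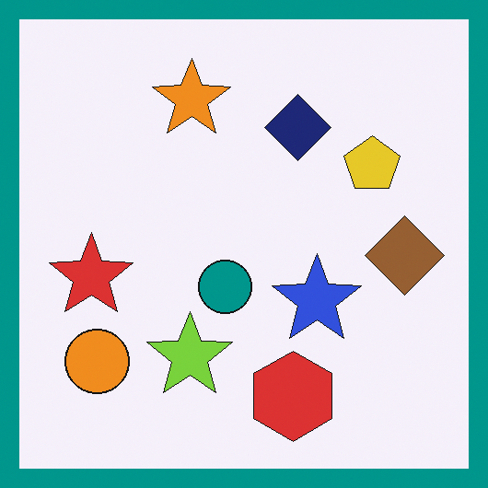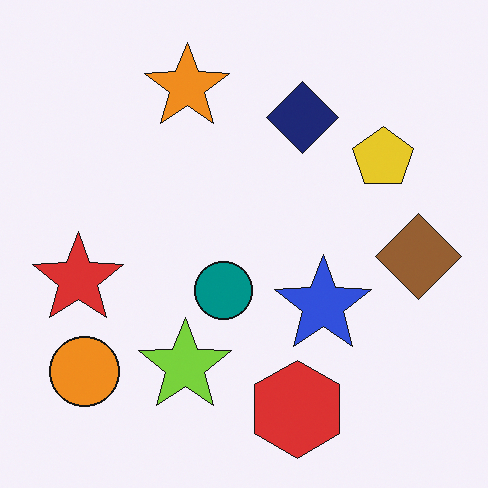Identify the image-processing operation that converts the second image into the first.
The transformation is: framed with a teal border.

A solid teal frame runs around the edge of the first image, with the content slightly shrunk inside it.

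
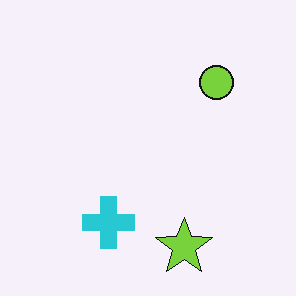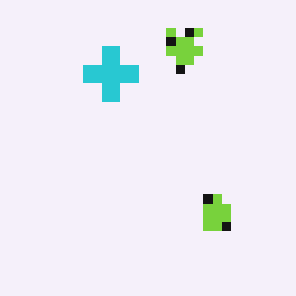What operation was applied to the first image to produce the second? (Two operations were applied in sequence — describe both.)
This is the original image heavily pixelated into large blocks, then flipped vertically (top ↔ bottom).

Shapes are reduced to large square blocks; fine edges and outlines are lost — a downscale-then-upscale (mosaic) effect. The lime star is in the bottom of the first image and the top of the second — shapes on opposite sides of the horizontal midline have swapped in a mirror flip.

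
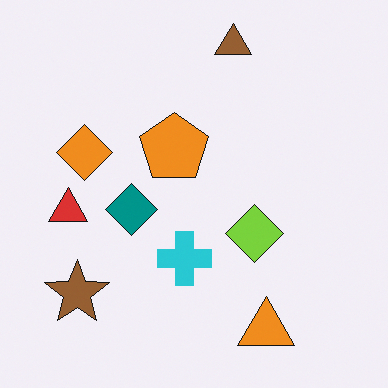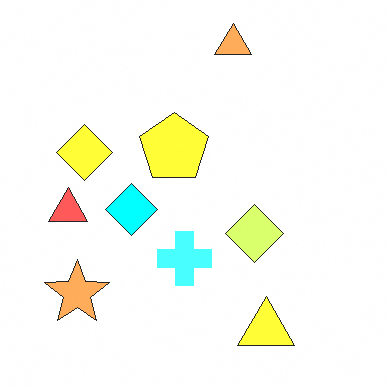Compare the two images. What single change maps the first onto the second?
The transformation is: brightened a lot.

Every pixel — background and shapes alike — is uniformly brightened.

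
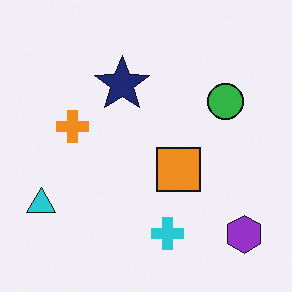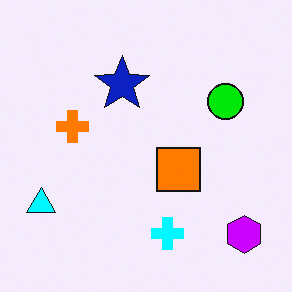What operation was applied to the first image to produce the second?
The transformation is: made much more vivid (saturation change).

All colors are more vivid — a global saturation change.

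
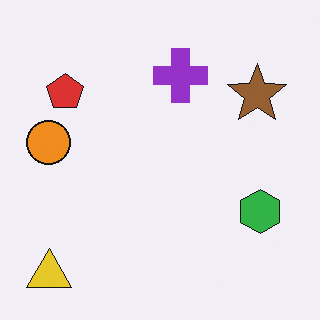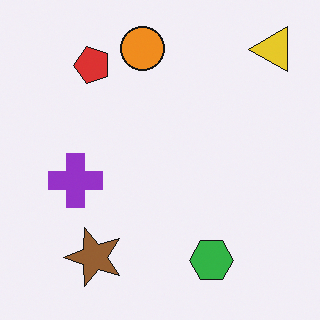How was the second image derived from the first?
Transposed (reflected across the top-left ↔ bottom-right diagonal).

Shapes have swapped their row and column positions — what was in the top-right is now in the bottom-left — a diagonal reflection.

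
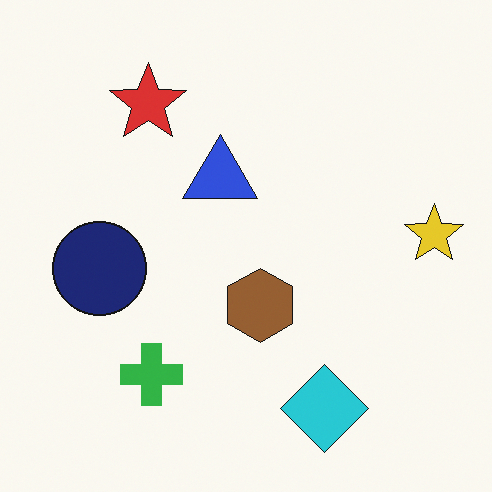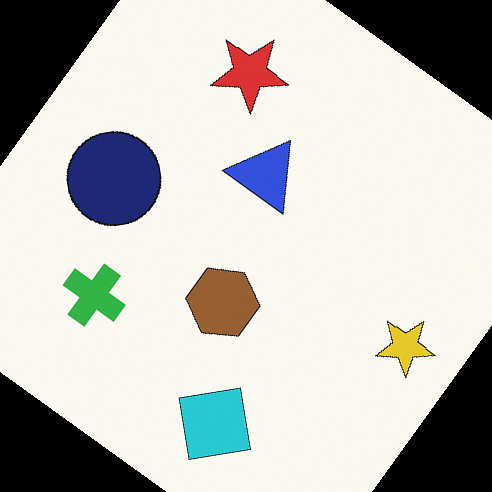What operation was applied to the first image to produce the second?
The transformation is: rotated clockwise by a large amount — several tens of degrees.

Every shape is tilted by the same angle and the image corners show triangular fill wedges — a whole-image rotation by a non-right angle.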